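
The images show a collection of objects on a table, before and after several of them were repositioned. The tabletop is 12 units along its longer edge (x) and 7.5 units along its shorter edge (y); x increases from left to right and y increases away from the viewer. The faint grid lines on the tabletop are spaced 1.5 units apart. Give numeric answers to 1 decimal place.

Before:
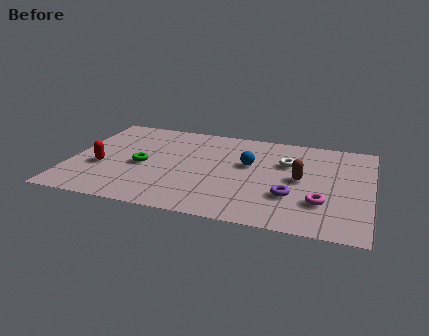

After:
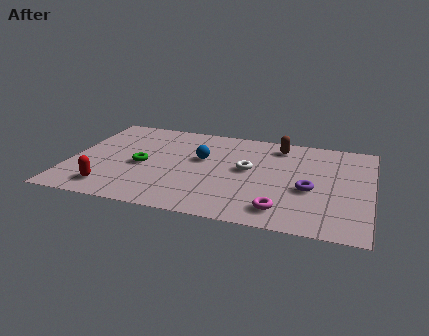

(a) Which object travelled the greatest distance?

the brown capsule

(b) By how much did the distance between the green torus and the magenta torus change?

-1.2

Before: roughly 7.3 units apart; after: 6.1. That's 1.2 units closer together.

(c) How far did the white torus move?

1.7

The white torus moved from about (8.6, 5.0) to (7.1, 4.1), a distance of √(1.5² + 0.9²) ≈ 1.7.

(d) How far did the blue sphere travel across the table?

1.9

From (7.1, 4.5) to (5.2, 4.5), the blue sphere covered √(1.9² + 0.0²) ≈ 1.9 units.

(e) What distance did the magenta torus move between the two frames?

1.7

The magenta torus was near (10.1, 2.2) before and (8.6, 1.3) after, so it travelled √(1.5² + 0.9²) ≈ 1.7 units.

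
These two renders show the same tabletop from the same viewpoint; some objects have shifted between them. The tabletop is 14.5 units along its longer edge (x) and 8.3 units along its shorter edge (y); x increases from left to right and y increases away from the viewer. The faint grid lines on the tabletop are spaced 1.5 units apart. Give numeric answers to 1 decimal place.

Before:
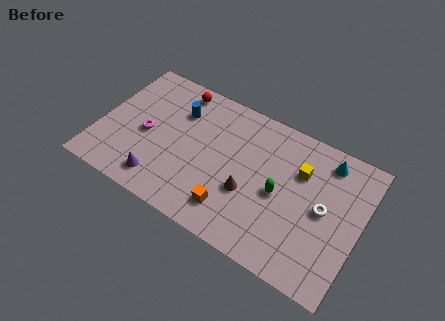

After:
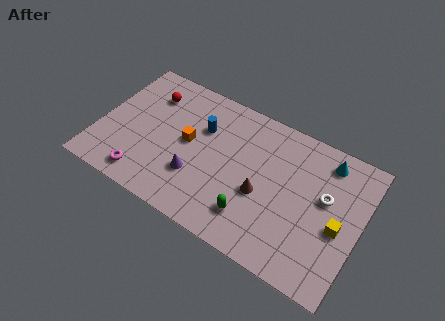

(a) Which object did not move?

the cyan cone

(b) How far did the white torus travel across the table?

0.7

The white torus moved from about (12.5, 4.2) to (12.5, 4.9), a distance of √(0.0² + 0.7²) ≈ 0.7.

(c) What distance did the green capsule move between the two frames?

2.3

From (10.1, 3.9) to (8.9, 1.9), the green capsule covered √(1.2² + 2.0²) ≈ 2.3 units.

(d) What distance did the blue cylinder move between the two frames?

1.5

The blue cylinder was near (4.1, 6.0) before and (5.5, 5.6) after, so it travelled √(1.4² + 0.4²) ≈ 1.5 units.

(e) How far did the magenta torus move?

2.6

The magenta torus moved from about (2.6, 3.8) to (2.9, 1.2), a distance of √(0.3² + 2.6²) ≈ 2.6.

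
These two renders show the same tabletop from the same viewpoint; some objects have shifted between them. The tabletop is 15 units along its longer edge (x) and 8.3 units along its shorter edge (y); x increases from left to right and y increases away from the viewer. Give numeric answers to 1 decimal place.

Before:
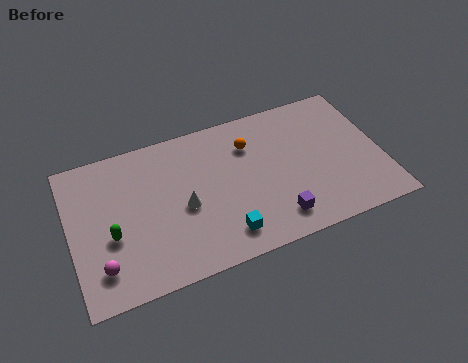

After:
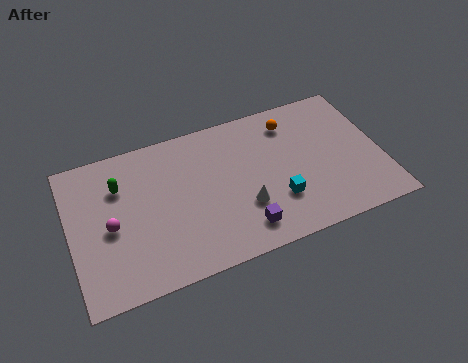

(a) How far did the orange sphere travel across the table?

2.2

The orange sphere moved from about (8.8, 6.1) to (10.9, 6.7), a distance of √(2.1² + 0.6²) ≈ 2.2.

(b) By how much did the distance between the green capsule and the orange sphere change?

+1.0

The distance was about 7.4 in the first image and 8.4 in the second, so they moved 1.0 units further apart.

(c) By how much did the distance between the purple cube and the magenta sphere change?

-1.8

Before: roughly 8.3 units apart; after: 6.5. That's 1.8 units closer together.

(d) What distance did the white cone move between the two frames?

3.0

The white cone moved from about (5.4, 3.7) to (8.2, 2.7), a distance of √(2.8² + 1.0²) ≈ 3.0.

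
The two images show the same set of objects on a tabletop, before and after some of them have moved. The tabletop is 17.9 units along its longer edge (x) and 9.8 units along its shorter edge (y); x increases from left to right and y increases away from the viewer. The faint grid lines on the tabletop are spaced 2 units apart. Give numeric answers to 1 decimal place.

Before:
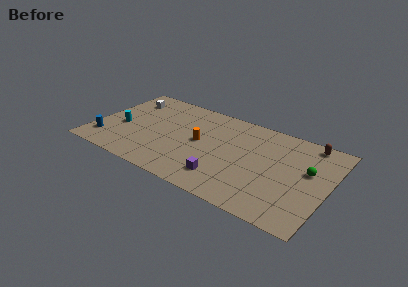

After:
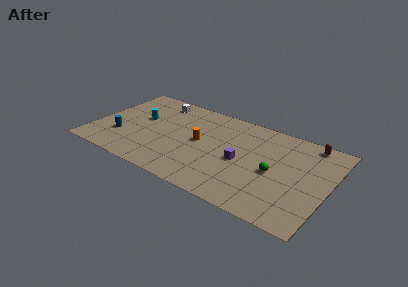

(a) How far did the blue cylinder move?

1.4

From (1.1, 2.1) to (2.2, 3.0), the blue cylinder covered √(1.1² + 0.9²) ≈ 1.4 units.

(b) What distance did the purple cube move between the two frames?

2.6

The purple cube was near (10.4, 2.1) before and (11.4, 4.5) after, so it travelled √(1.0² + 2.4²) ≈ 2.6 units.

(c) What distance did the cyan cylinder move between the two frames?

2.1

The cyan cylinder moved from about (2.0, 4.1) to (3.3, 5.7), a distance of √(1.3² + 1.6²) ≈ 2.1.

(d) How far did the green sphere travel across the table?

2.7

The green sphere moved from about (16.3, 5.8) to (13.9, 4.5), a distance of √(2.4² + 1.3²) ≈ 2.7.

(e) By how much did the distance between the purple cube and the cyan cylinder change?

-0.4

The distance was about 8.6 in the first image and 8.2 in the second, so they moved 0.4 units closer together.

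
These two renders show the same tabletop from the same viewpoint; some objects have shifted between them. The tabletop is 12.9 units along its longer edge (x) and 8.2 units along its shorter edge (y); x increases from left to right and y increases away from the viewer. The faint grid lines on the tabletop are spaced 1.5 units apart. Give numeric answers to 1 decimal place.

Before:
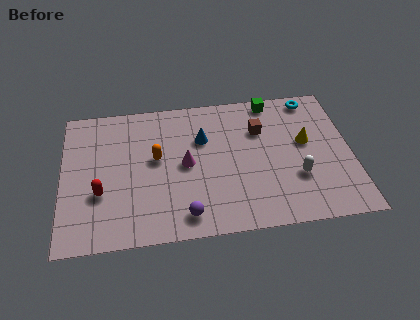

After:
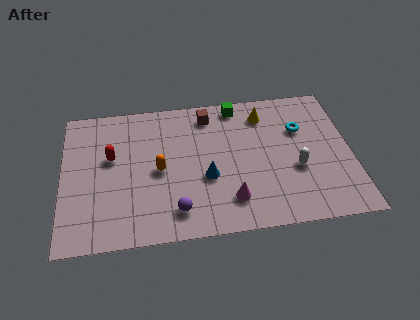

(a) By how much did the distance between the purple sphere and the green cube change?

-0.9

Before: roughly 7.4 units apart; after: 6.5. That's 0.9 units closer together.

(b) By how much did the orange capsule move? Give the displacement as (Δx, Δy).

(0.1, -0.7)

The orange capsule started near (4.2, 4.6) and ended near (4.3, 3.9).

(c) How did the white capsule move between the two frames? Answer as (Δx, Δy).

(0.0, 0.5)

The white capsule started near (10.4, 2.7) and ended near (10.4, 3.2).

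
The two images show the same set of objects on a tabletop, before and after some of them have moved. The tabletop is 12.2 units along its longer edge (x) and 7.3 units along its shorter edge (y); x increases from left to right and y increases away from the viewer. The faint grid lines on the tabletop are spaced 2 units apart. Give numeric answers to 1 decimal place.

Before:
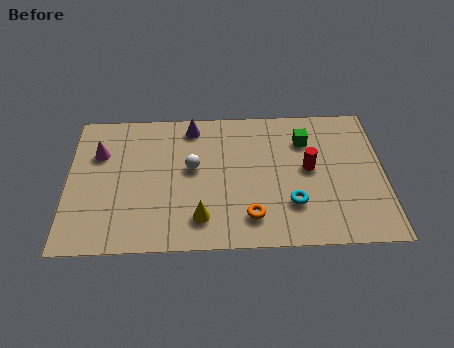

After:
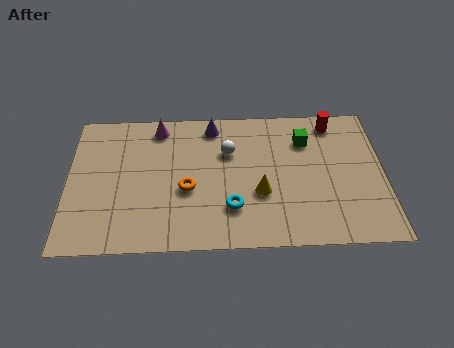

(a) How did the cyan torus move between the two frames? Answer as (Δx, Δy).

(-2.3, -0.1)

From the two frames, the cyan torus sits at roughly (8.6, 2.1) before and (6.3, 2.0) after.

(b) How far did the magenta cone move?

2.6

From (1.2, 5.0) to (3.5, 6.3), the magenta cone covered √(2.3² + 1.3²) ≈ 2.6 units.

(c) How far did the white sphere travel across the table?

1.6

The white sphere was near (4.8, 4.1) before and (6.2, 4.9) after, so it travelled √(1.4² + 0.8²) ≈ 1.6 units.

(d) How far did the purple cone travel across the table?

0.8

The purple cone moved from about (4.8, 6.3) to (5.6, 6.3), a distance of √(0.8² + 0.0²) ≈ 0.8.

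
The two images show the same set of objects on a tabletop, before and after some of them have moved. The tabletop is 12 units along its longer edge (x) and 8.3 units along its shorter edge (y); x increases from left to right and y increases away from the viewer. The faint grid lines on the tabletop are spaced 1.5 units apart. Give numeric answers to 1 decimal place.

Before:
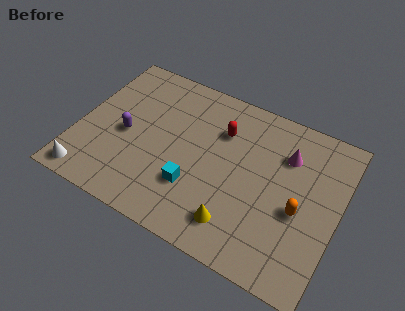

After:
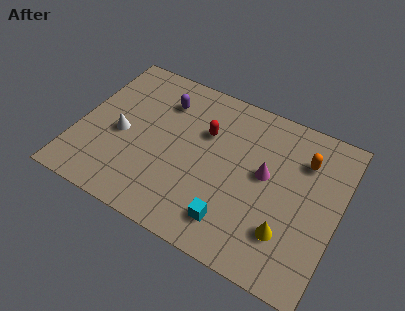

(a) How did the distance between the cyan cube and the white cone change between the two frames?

+0.9

The distance was about 5.0 in the first image and 5.9 in the second, so they moved 0.9 units further apart.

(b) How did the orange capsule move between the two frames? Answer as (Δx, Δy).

(-0.1, 2.6)

The orange capsule was at about (10.3, 3.5) and moved to about (10.2, 6.1).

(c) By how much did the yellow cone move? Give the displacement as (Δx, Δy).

(2.2, 0.6)

The yellow cone was at about (7.7, 1.6) and moved to about (9.9, 2.2).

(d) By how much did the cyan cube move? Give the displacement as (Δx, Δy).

(1.9, -0.9)

From the two frames, the cyan cube sits at roughly (5.6, 2.5) before and (7.5, 1.6) after.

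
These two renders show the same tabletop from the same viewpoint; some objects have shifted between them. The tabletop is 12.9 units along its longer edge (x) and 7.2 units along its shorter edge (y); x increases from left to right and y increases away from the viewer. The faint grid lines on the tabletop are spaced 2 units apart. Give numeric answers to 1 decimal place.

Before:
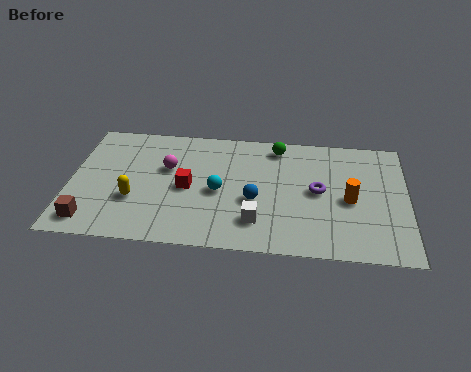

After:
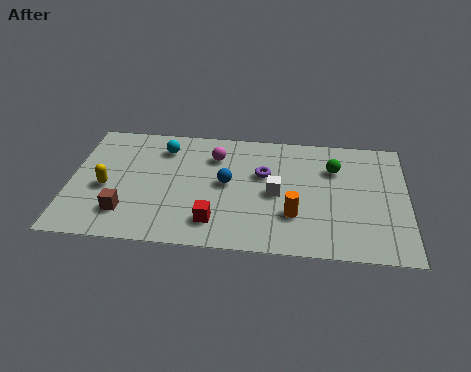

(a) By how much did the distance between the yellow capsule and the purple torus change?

-0.9

The distance was about 7.1 in the first image and 6.2 in the second, so they moved 0.9 units closer together.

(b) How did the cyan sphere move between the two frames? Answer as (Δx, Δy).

(-2.2, 2.4)

The cyan sphere started near (5.7, 3.3) and ended near (3.5, 5.7).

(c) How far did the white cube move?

1.8

The white cube moved from about (7.2, 1.7) to (7.9, 3.4), a distance of √(0.7² + 1.7²) ≈ 1.8.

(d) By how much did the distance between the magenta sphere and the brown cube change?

+0.6

Before: roughly 4.4 units apart; after: 5.0. That's 0.6 units further apart.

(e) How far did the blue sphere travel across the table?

1.4

The blue sphere was near (7.1, 2.9) before and (6.0, 3.8) after, so it travelled √(1.1² + 0.9²) ≈ 1.4 units.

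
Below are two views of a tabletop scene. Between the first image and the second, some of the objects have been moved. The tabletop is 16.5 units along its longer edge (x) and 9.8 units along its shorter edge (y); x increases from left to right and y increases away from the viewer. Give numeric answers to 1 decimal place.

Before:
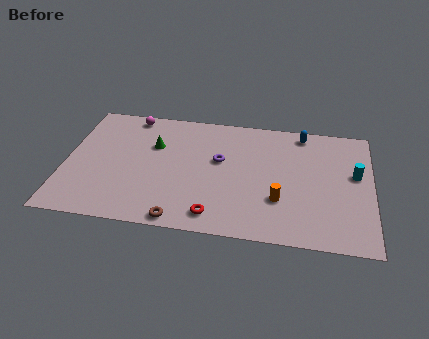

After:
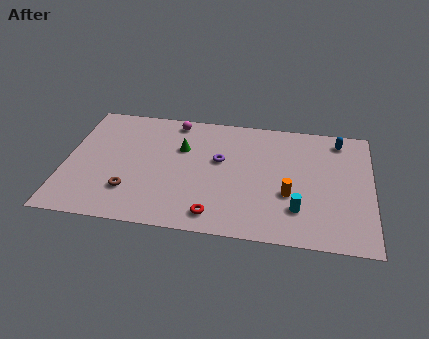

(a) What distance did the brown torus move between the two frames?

3.3

The brown torus moved from about (6.4, 0.8) to (3.6, 2.6), a distance of √(2.8² + 1.8²) ≈ 3.3.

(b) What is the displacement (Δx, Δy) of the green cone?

(1.5, 0.0)

The green cone started near (4.7, 6.5) and ended near (6.2, 6.5).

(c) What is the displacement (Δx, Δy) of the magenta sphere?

(2.4, -0.1)

From the two frames, the magenta sphere sits at roughly (3.3, 8.8) before and (5.7, 8.7) after.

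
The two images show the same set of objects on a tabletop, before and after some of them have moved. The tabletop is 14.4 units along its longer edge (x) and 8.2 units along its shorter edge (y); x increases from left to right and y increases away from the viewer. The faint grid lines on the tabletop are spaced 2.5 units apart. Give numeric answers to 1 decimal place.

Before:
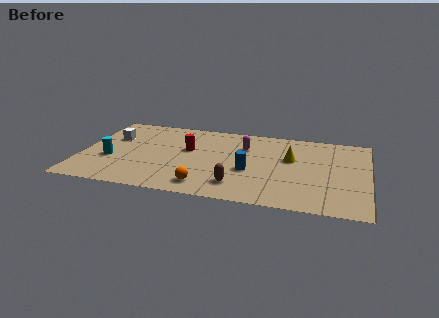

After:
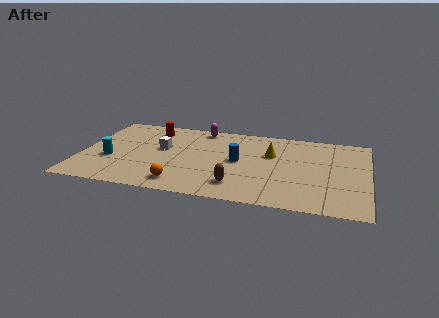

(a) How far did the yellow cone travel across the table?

1.0

The yellow cone was near (10.5, 5.0) before and (9.5, 5.3) after, so it travelled √(1.0² + 0.3²) ≈ 1.0 units.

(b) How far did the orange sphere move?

1.2

From (6.4, 1.3) to (5.2, 1.3), the orange sphere covered √(1.2² + 0.0²) ≈ 1.2 units.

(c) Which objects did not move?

the brown capsule and the cyan cylinder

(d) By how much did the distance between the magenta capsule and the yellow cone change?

+1.7

The distance was about 2.5 in the first image and 4.2 in the second, so they moved 1.7 units further apart.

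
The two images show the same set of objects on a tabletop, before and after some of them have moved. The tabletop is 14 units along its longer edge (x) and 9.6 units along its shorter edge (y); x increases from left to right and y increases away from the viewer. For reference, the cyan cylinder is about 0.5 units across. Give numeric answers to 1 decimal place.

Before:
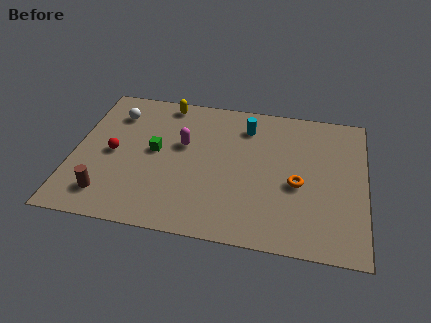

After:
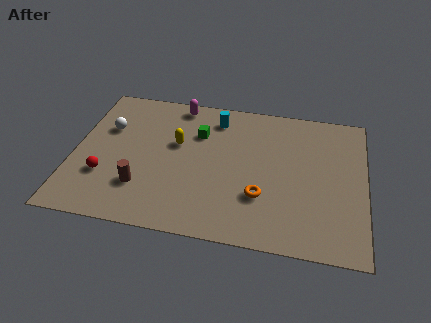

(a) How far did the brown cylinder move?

1.8

The brown cylinder was near (1.8, 1.8) before and (3.4, 2.6) after, so it travelled √(1.6² + 0.8²) ≈ 1.8 units.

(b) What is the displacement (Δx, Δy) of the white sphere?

(-0.3, -1.1)

From the two frames, the white sphere sits at roughly (1.8, 7.4) before and (1.5, 6.3) after.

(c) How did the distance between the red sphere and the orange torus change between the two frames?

-1.4

The distance was about 8.9 in the first image and 7.5 in the second, so they moved 1.4 units closer together.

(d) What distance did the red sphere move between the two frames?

1.6

The red sphere was near (1.9, 4.6) before and (1.6, 3.0) after, so it travelled √(0.3² + 1.6²) ≈ 1.6 units.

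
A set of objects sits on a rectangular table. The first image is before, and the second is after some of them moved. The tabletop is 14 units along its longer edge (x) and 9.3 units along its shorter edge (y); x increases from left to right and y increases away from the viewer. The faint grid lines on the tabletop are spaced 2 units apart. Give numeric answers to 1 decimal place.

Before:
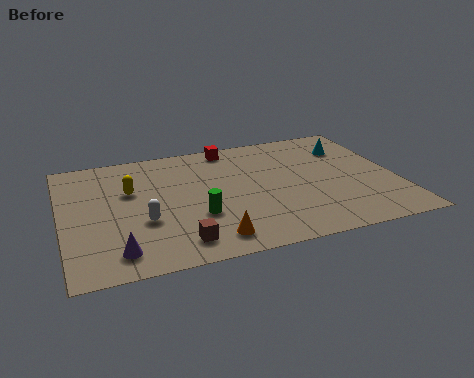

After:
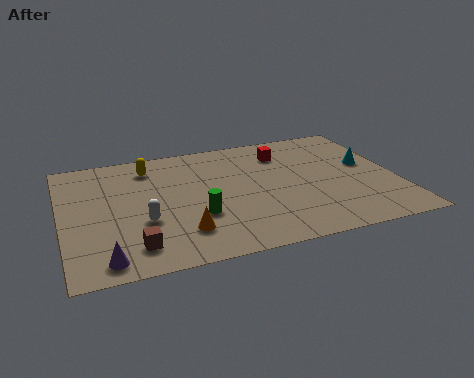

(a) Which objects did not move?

the green cylinder and the white capsule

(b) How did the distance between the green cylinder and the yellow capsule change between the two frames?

+1.0

Before: roughly 3.7 units apart; after: 4.7. That's 1.0 units further apart.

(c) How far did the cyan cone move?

1.7

The cyan cone moved from about (12.3, 6.9) to (12.9, 5.3), a distance of √(0.6² + 1.6²) ≈ 1.7.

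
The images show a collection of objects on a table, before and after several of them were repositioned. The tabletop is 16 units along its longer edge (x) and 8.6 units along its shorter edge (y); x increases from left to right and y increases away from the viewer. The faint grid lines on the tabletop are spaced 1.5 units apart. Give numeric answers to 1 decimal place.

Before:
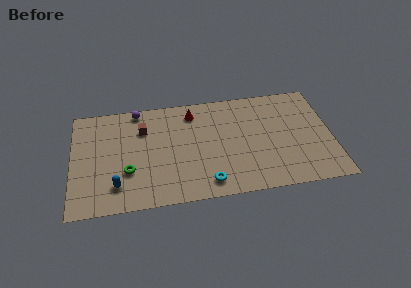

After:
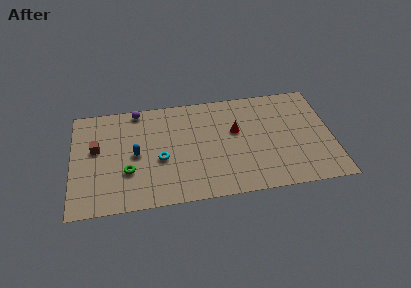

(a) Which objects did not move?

the purple sphere and the green torus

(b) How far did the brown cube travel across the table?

3.1

From (4.4, 6.2) to (1.5, 5.0), the brown cube covered √(2.9² + 1.2²) ≈ 3.1 units.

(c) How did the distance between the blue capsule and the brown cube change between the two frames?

-2.1

They were about 4.6 units apart before and 2.5 after — 2.1 units closer together.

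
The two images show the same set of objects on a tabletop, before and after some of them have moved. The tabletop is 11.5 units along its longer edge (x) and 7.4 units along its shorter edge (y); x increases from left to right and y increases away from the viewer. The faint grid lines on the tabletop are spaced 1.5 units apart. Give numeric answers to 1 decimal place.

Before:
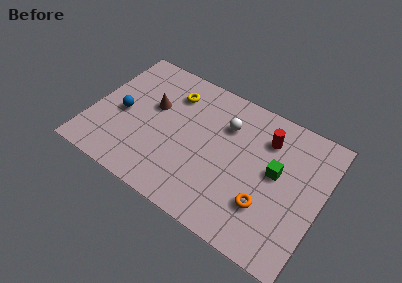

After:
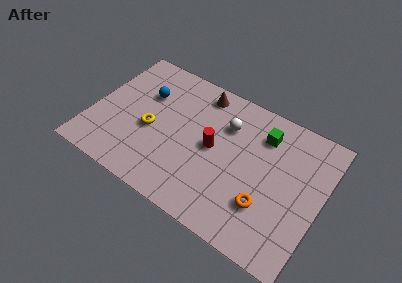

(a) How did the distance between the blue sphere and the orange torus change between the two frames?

-0.4

Before: roughly 7.6 units apart; after: 7.2. That's 0.4 units closer together.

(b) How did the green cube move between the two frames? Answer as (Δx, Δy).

(-0.9, 1.6)

The green cube was at about (9.2, 4.1) and moved to about (8.3, 5.7).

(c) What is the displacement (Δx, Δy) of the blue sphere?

(0.9, 1.6)

From the two frames, the blue sphere sits at roughly (1.5, 3.4) before and (2.4, 5.0) after.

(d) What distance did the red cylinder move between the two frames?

3.0

The red cylinder moved from about (8.5, 5.6) to (6.1, 3.8), a distance of √(2.4² + 1.8²) ≈ 3.0.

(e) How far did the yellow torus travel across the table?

2.6

The yellow torus was near (3.7, 5.7) before and (3.0, 3.2) after, so it travelled √(0.7² + 2.5²) ≈ 2.6 units.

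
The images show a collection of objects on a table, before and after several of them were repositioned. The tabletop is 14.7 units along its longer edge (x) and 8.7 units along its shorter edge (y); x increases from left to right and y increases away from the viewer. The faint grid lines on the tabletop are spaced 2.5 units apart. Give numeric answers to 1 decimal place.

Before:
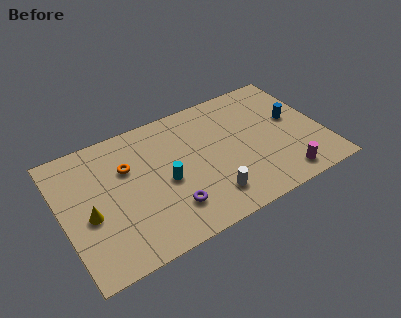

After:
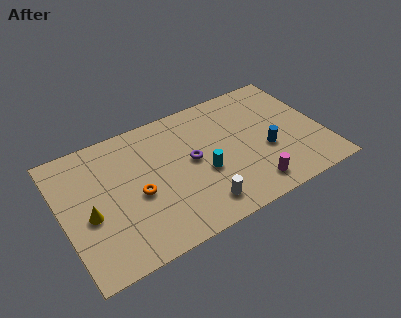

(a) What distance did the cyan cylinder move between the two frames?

2.1

The cyan cylinder was near (5.7, 3.9) before and (7.8, 3.5) after, so it travelled √(2.1² + 0.4²) ≈ 2.1 units.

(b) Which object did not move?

the yellow cone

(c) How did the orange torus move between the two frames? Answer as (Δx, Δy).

(0.3, -2.0)

From the two frames, the orange torus sits at roughly (3.8, 5.8) before and (4.1, 3.8) after.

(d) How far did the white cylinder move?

0.7

The white cylinder moved from about (7.9, 1.8) to (7.3, 1.5), a distance of √(0.6² + 0.3²) ≈ 0.7.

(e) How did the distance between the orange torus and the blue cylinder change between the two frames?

-2.1

The distance was about 9.4 in the first image and 7.3 in the second, so they moved 2.1 units closer together.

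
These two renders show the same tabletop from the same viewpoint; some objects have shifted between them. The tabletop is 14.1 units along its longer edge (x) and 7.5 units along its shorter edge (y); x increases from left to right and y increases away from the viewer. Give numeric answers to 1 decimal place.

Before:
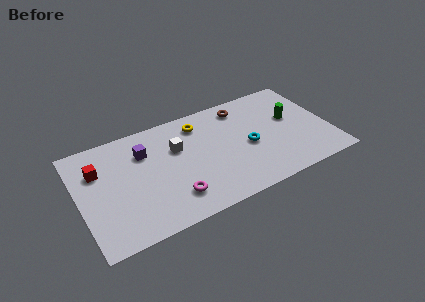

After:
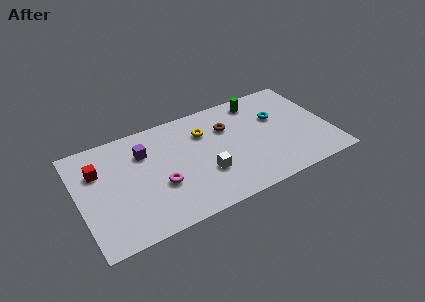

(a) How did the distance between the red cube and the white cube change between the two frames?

+1.9

Before: roughly 4.4 units apart; after: 6.3. That's 1.9 units further apart.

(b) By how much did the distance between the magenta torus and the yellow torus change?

-1.0

Before: roughly 4.8 units apart; after: 3.8. That's 1.0 units closer together.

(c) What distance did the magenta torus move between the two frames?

1.3

The magenta torus was near (5.0, 1.7) before and (4.4, 2.8) after, so it travelled √(0.6² + 1.1²) ≈ 1.3 units.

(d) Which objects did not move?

the red cube and the purple cube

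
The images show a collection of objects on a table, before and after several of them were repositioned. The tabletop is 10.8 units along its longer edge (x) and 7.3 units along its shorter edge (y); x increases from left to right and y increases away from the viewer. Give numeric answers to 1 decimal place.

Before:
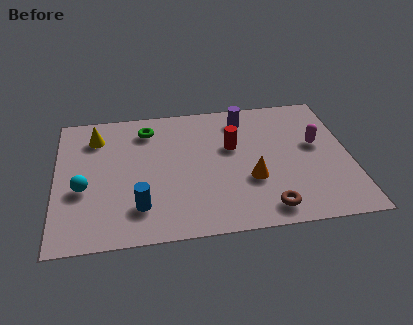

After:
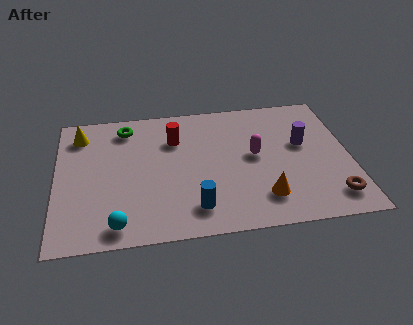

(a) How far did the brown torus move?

2.4

The brown torus moved from about (7.6, 1.0) to (10.0, 1.3), a distance of √(2.4² + 0.3²) ≈ 2.4.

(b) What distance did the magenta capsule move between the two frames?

2.3

The magenta capsule was near (9.6, 4.2) before and (7.3, 3.9) after, so it travelled √(2.3² + 0.3²) ≈ 2.3 units.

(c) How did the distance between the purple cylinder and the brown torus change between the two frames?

-1.9

The distance was about 5.0 in the first image and 3.1 in the second, so they moved 1.9 units closer together.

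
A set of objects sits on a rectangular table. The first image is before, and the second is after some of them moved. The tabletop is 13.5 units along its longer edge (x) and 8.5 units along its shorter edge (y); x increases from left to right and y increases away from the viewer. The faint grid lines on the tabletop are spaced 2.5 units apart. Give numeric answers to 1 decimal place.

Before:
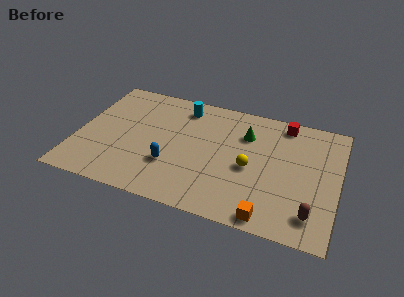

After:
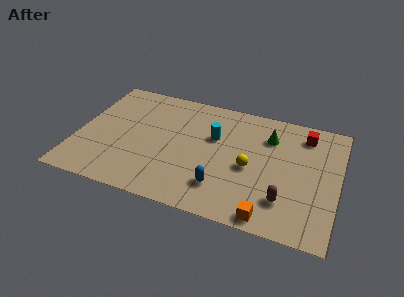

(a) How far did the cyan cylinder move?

2.5

The cyan cylinder moved from about (5.2, 7.1) to (7.0, 5.4), a distance of √(1.8² + 1.7²) ≈ 2.5.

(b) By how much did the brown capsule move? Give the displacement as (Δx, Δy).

(-1.4, 0.5)

The brown capsule started near (12.3, 1.6) and ended near (10.9, 2.1).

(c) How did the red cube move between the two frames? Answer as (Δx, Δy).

(1.1, -0.5)

From the two frames, the red cube sits at roughly (10.5, 7.5) before and (11.6, 7.0) after.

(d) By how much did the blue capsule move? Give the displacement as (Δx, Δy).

(2.7, -0.7)

From the two frames, the blue capsule sits at roughly (5.0, 2.7) before and (7.7, 2.0) after.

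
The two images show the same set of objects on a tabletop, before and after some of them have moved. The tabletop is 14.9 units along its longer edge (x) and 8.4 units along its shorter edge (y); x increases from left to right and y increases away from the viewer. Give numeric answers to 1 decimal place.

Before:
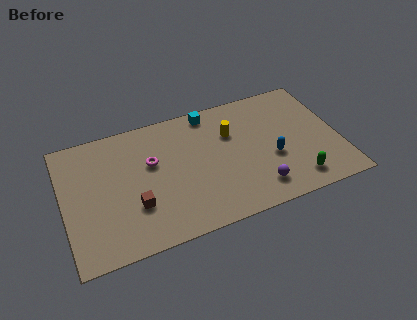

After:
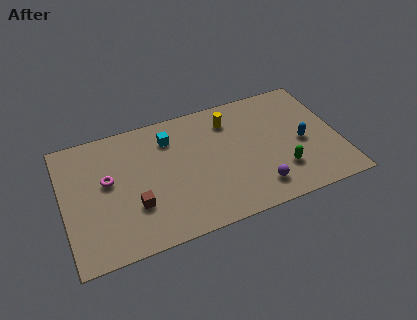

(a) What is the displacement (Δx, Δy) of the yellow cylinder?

(0.0, 0.9)

The yellow cylinder was at about (9.2, 5.7) and moved to about (9.2, 6.6).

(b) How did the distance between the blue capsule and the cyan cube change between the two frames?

+2.3

The distance was about 5.2 in the first image and 7.5 in the second, so they moved 2.3 units further apart.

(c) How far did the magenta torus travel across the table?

2.4

From (4.8, 5.2) to (2.4, 4.8), the magenta torus covered √(2.4² + 0.4²) ≈ 2.4 units.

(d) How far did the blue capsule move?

1.8

The blue capsule was near (11.2, 3.3) before and (12.9, 3.8) after, so it travelled √(1.7² + 0.5²) ≈ 1.8 units.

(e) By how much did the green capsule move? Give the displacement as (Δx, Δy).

(-0.7, 0.9)

The green capsule was at about (12.3, 1.4) and moved to about (11.6, 2.3).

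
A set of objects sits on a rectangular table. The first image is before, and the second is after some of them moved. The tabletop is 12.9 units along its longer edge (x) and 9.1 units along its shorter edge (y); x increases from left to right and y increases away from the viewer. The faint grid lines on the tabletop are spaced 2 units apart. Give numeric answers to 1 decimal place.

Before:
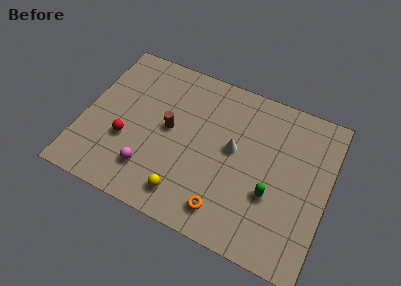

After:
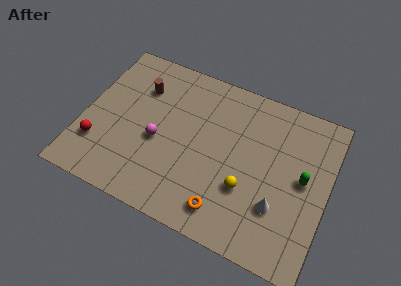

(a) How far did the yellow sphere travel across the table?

3.4

The yellow sphere was near (5.8, 1.5) before and (8.8, 3.1) after, so it travelled √(3.0² + 1.6²) ≈ 3.4 units.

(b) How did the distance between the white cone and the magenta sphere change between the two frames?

+1.6

The distance was about 5.0 in the first image and 6.6 in the second, so they moved 1.6 units further apart.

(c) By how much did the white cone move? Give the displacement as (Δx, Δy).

(2.6, -2.2)

From the two frames, the white cone sits at roughly (7.9, 5.0) before and (10.5, 2.8) after.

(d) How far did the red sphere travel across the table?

1.6

From (2.4, 3.3) to (1.0, 2.5), the red sphere covered √(1.4² + 0.8²) ≈ 1.6 units.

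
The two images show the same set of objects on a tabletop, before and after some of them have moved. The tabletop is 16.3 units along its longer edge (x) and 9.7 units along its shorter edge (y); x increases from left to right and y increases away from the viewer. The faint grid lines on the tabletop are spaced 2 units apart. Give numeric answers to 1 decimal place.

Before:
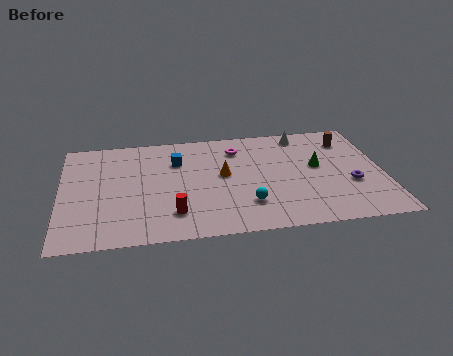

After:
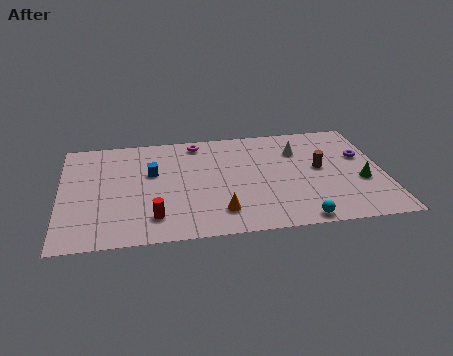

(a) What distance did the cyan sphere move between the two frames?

3.0

From (9.3, 2.5) to (11.8, 0.8), the cyan sphere covered √(2.5² + 1.7²) ≈ 3.0 units.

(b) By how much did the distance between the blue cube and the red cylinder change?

-0.7

They were about 4.7 units apart before and 4.0 after — 0.7 units closer together.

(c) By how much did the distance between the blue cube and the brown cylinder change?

-0.3

The distance was about 8.8 in the first image and 8.5 in the second, so they moved 0.3 units closer together.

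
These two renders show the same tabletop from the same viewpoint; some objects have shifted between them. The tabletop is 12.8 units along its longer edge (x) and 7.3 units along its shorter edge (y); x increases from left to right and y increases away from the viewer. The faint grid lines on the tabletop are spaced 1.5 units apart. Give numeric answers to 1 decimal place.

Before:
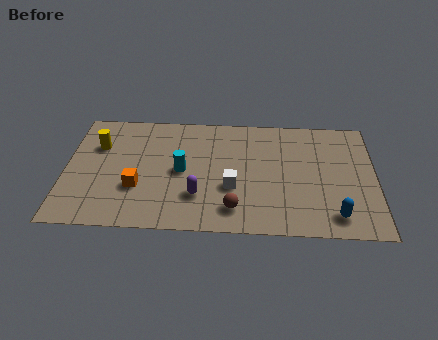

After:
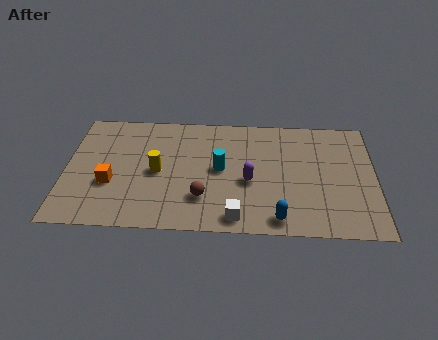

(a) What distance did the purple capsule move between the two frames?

2.3

The purple capsule moved from about (5.5, 2.1) to (7.6, 3.1), a distance of √(2.1² + 1.0²) ≈ 2.3.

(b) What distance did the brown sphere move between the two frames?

1.4

The brown sphere moved from about (7.0, 1.4) to (5.7, 2.0), a distance of √(1.3² + 0.6²) ≈ 1.4.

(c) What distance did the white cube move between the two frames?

1.8

The white cube moved from about (6.9, 2.7) to (7.1, 0.9), a distance of √(0.2² + 1.8²) ≈ 1.8.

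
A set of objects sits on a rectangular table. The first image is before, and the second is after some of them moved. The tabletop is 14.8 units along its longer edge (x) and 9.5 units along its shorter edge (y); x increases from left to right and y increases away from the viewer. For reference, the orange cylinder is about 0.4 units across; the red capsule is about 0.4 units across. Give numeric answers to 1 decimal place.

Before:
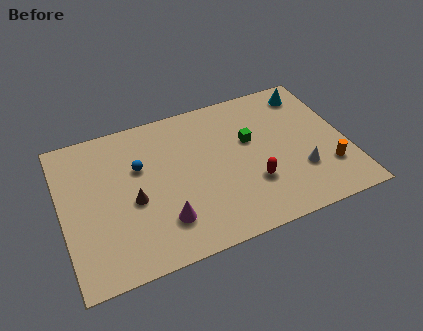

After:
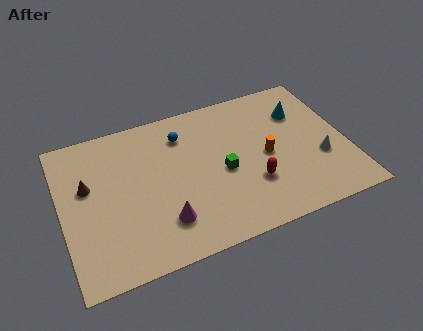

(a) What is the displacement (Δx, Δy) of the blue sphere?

(2.4, 1.3)

From the two frames, the blue sphere sits at roughly (4.1, 6.1) before and (6.5, 7.4) after.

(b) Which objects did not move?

the red capsule and the magenta cone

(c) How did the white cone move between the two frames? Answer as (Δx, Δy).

(1.1, 0.5)

The white cone started near (12.2, 2.9) and ended near (13.3, 3.4).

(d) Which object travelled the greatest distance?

the orange cylinder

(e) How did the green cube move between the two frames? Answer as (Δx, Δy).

(-1.6, -1.5)

The green cube was at about (9.9, 5.8) and moved to about (8.3, 4.3).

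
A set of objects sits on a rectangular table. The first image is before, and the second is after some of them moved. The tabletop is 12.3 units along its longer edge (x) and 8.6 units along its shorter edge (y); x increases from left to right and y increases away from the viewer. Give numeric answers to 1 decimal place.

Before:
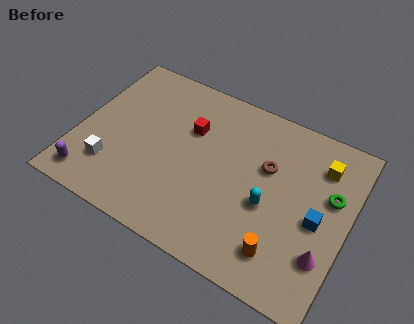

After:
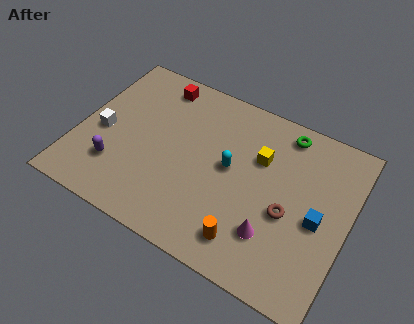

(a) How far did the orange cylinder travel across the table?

1.5

From (9.7, 1.7) to (8.2, 1.5), the orange cylinder covered √(1.5² + 0.2²) ≈ 1.5 units.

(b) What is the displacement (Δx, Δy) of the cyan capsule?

(-1.9, 1.0)

The cyan capsule started near (8.8, 3.6) and ended near (6.9, 4.6).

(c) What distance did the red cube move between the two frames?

2.5

The red cube moved from about (4.9, 5.7) to (3.1, 7.4), a distance of √(1.8² + 1.7²) ≈ 2.5.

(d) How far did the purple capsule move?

1.5

The purple capsule was near (1.0, 1.2) before and (2.0, 2.3) after, so it travelled √(1.0² + 1.1²) ≈ 1.5 units.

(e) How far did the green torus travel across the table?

3.3

From (11.4, 5.3) to (9.0, 7.5), the green torus covered √(2.4² + 2.2²) ≈ 3.3 units.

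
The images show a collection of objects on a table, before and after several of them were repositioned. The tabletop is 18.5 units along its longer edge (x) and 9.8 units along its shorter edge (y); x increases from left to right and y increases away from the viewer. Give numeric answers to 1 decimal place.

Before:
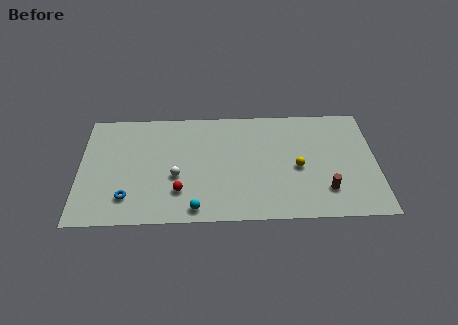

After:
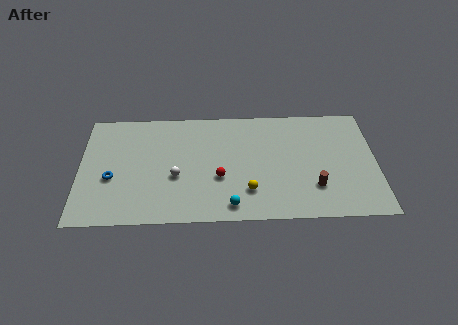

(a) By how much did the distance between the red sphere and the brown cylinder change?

-3.1

Before: roughly 9.1 units apart; after: 6.0. That's 3.1 units closer together.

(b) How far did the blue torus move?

2.0

The blue torus moved from about (3.0, 2.2) to (2.0, 3.9), a distance of √(1.0² + 1.7²) ≈ 2.0.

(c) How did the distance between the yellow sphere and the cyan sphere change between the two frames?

-5.6

The distance was about 7.2 in the first image and 1.6 in the second, so they moved 5.6 units closer together.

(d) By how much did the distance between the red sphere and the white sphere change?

+1.4

The distance was about 1.3 in the first image and 2.7 in the second, so they moved 1.4 units further apart.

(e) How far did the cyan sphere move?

2.2

The cyan sphere was near (7.2, 1.1) before and (9.4, 1.3) after, so it travelled √(2.2² + 0.2²) ≈ 2.2 units.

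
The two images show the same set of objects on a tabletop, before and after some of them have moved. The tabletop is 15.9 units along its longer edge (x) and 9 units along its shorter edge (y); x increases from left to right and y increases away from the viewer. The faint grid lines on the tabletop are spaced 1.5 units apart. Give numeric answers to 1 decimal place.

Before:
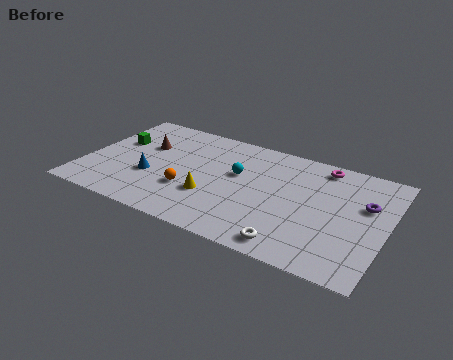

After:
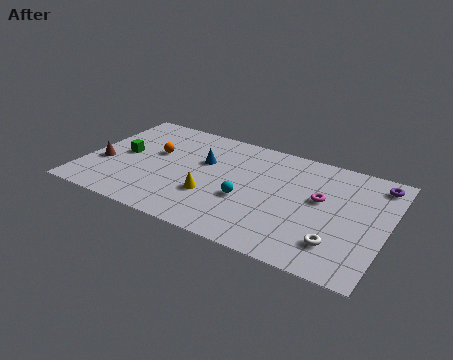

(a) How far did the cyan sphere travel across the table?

2.0

The cyan sphere was near (8.0, 5.4) before and (8.7, 3.5) after, so it travelled √(0.7² + 1.9²) ≈ 2.0 units.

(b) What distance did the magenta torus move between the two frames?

2.7

From (12.2, 7.9) to (12.4, 5.2), the magenta torus covered √(0.2² + 2.7²) ≈ 2.7 units.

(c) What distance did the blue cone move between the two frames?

3.5

The blue cone moved from about (3.6, 3.3) to (6.1, 5.7), a distance of √(2.5² + 2.4²) ≈ 3.5.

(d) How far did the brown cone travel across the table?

3.1

From (2.9, 5.8) to (1.0, 3.4), the brown cone covered √(1.9² + 2.4²) ≈ 3.1 units.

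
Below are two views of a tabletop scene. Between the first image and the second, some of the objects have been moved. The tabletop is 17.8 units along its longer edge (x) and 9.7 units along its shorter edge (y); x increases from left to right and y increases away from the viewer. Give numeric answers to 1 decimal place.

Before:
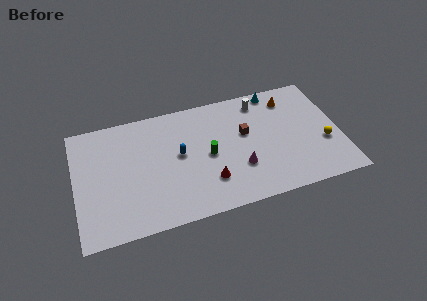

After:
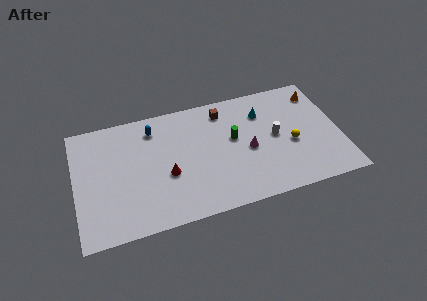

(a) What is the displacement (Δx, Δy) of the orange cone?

(2.0, 0.0)

The orange cone was at about (14.7, 7.9) and moved to about (16.7, 7.9).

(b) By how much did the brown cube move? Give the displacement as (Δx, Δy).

(-1.3, 2.3)

The brown cube started near (11.5, 5.8) and ended near (10.2, 8.1).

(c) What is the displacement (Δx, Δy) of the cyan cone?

(-1.0, -1.6)

From the two frames, the cyan cone sits at roughly (13.8, 8.8) before and (12.8, 7.2) after.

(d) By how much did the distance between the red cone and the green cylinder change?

+2.8

Before: roughly 2.1 units apart; after: 4.9. That's 2.8 units further apart.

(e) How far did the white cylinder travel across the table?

3.3

The white cylinder moved from about (12.7, 8.2) to (13.5, 5.0), a distance of √(0.8² + 3.2²) ≈ 3.3.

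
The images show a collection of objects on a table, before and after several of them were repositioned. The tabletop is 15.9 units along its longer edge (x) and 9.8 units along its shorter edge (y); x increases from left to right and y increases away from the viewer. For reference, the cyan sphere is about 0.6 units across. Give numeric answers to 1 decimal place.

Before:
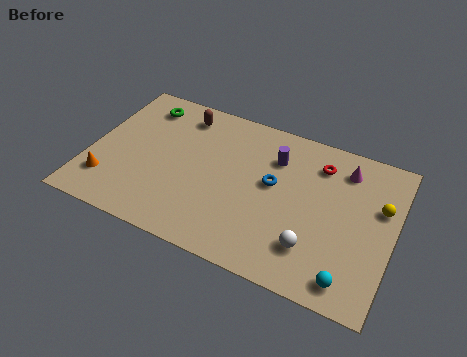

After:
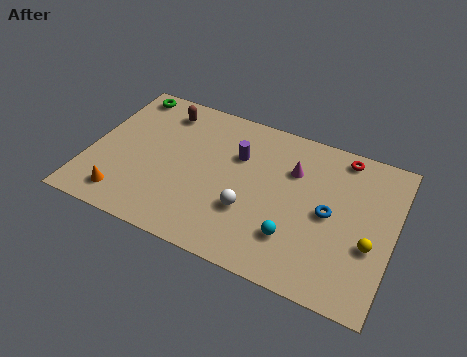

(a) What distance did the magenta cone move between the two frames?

2.8

The magenta cone moved from about (13.1, 7.9) to (10.5, 6.8), a distance of √(2.6² + 1.1²) ≈ 2.8.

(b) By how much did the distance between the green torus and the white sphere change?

-2.2

They were about 11.3 units apart before and 9.1 after — 2.2 units closer together.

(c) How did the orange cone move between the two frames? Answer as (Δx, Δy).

(1.0, -0.7)

The orange cone was at about (1.2, 2.3) and moved to about (2.2, 1.6).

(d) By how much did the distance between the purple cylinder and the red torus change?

+3.3

The distance was about 2.4 in the first image and 5.7 in the second, so they moved 3.3 units further apart.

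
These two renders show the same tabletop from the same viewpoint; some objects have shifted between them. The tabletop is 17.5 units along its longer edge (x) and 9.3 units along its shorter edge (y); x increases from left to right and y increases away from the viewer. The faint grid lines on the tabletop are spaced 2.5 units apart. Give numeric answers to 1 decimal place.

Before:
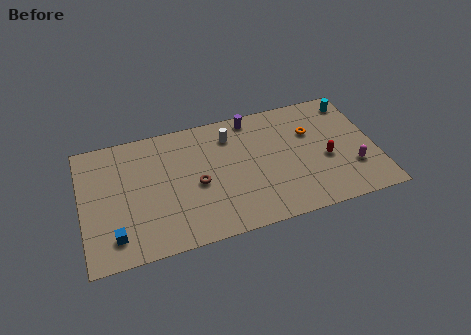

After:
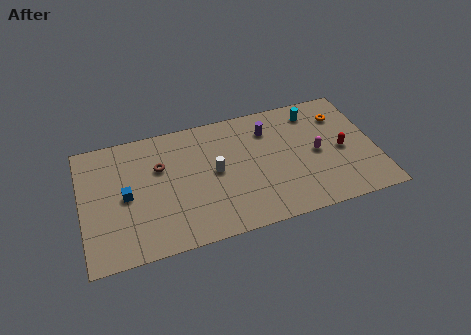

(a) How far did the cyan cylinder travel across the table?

2.4

The cyan cylinder was near (16.5, 7.9) before and (14.1, 7.7) after, so it travelled √(2.4² + 0.2²) ≈ 2.4 units.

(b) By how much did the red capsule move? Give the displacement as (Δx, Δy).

(1.0, 0.4)

From the two frames, the red capsule sits at roughly (14.5, 3.9) before and (15.5, 4.3) after.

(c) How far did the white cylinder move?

2.7

The white cylinder was near (9.0, 7.3) before and (7.9, 4.8) after, so it travelled √(1.1² + 2.5²) ≈ 2.7 units.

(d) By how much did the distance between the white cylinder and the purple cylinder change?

+2.4

The distance was about 1.7 in the first image and 4.1 in the second, so they moved 2.4 units further apart.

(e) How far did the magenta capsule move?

2.6

The magenta capsule was near (16.0, 2.8) before and (14.0, 4.5) after, so it travelled √(2.0² + 1.7²) ≈ 2.6 units.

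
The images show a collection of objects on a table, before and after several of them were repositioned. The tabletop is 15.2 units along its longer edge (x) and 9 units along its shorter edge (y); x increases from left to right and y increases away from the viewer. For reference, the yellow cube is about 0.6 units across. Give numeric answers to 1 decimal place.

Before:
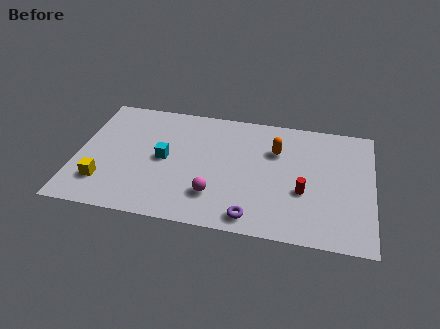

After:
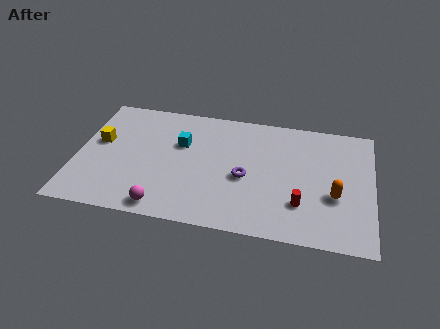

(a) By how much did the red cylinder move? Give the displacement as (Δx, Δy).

(-0.1, -0.9)

The red cylinder was at about (11.7, 3.4) and moved to about (11.6, 2.5).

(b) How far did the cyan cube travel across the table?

1.5

From (4.5, 4.5) to (5.3, 5.8), the cyan cube covered √(0.8² + 1.3²) ≈ 1.5 units.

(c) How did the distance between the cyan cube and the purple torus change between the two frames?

-1.9

The distance was about 5.8 in the first image and 3.9 in the second, so they moved 1.9 units closer together.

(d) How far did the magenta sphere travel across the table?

2.8

From (7.2, 2.3) to (4.7, 1.0), the magenta sphere covered √(2.5² + 1.3²) ≈ 2.8 units.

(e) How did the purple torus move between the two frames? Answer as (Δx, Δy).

(-0.5, 2.8)

From the two frames, the purple torus sits at roughly (9.2, 1.1) before and (8.7, 3.9) after.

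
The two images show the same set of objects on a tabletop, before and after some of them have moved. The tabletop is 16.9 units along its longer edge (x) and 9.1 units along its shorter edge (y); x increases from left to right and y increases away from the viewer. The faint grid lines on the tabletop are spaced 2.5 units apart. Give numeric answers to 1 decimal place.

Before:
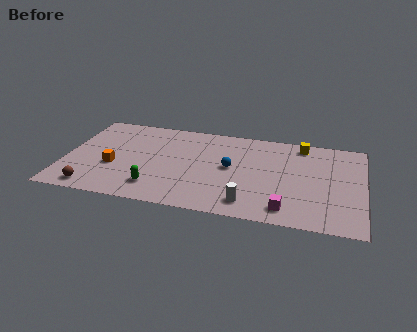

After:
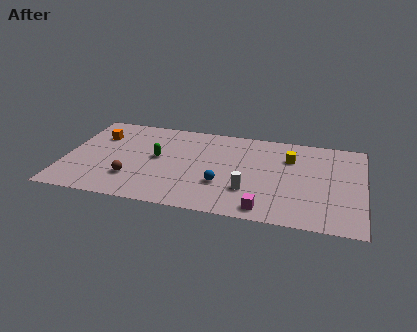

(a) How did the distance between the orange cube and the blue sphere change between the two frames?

+1.4

The distance was about 6.7 in the first image and 8.1 in the second, so they moved 1.4 units further apart.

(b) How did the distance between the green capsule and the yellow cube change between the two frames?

-2.4

Before: roughly 10.1 units apart; after: 7.7. That's 2.4 units closer together.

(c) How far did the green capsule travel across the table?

3.0

From (5.3, 1.9) to (5.2, 4.9), the green capsule covered √(0.1² + 3.0²) ≈ 3.0 units.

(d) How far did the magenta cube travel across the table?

1.2

The magenta cube was near (12.7, 1.4) before and (11.5, 1.1) after, so it travelled √(1.2² + 0.3²) ≈ 1.2 units.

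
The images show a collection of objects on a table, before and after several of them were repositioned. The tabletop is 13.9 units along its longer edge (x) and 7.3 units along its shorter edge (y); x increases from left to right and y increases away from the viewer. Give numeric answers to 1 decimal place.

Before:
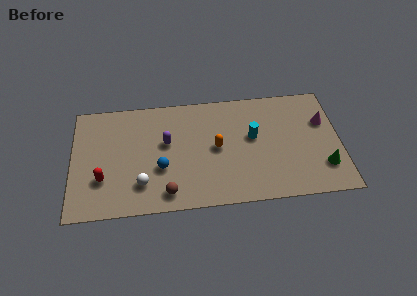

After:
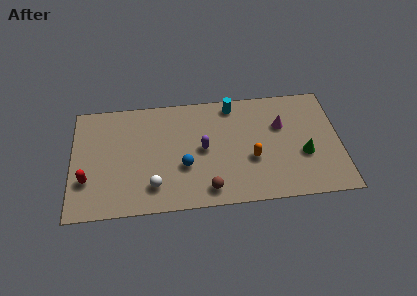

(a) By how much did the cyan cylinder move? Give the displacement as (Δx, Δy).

(-1.0, 2.2)

The cyan cylinder was at about (9.4, 4.2) and moved to about (8.4, 6.4).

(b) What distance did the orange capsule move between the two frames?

2.0

From (7.5, 3.7) to (9.3, 2.8), the orange capsule covered √(1.8² + 0.9²) ≈ 2.0 units.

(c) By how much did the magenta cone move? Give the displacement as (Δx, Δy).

(-2.2, 0.0)

The magenta cone started near (13.1, 4.8) and ended near (10.9, 4.8).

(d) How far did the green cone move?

1.3

The green cone moved from about (13.0, 1.9) to (12.0, 2.8), a distance of √(1.0² + 0.9²) ≈ 1.3.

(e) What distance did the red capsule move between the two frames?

0.8

The red capsule was near (1.6, 2.3) before and (0.8, 2.3) after, so it travelled √(0.8² + 0.0²) ≈ 0.8 units.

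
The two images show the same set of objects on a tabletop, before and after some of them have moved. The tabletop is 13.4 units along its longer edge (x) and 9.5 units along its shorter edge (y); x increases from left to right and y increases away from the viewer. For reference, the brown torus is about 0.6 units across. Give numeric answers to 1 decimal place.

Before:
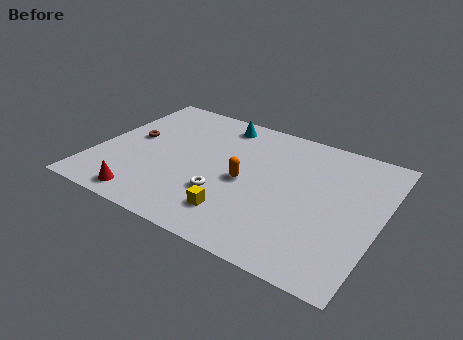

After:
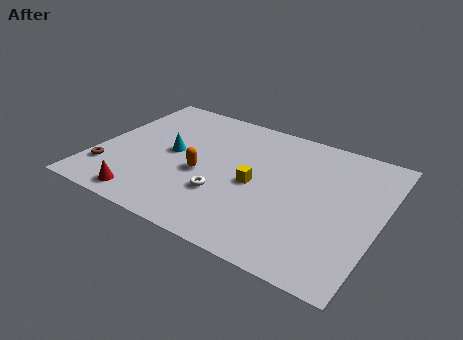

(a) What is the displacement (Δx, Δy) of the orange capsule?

(-2.0, -0.4)

The orange capsule started near (7.1, 4.4) and ended near (5.1, 4.0).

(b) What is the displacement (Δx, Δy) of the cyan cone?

(-1.8, -3.3)

The cyan cone was at about (5.3, 8.2) and moved to about (3.5, 4.9).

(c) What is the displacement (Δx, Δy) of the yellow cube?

(0.5, 2.4)

The yellow cube started near (7.1, 2.0) and ended near (7.6, 4.4).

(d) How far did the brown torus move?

3.0

The brown torus moved from about (1.5, 5.2) to (0.8, 2.3), a distance of √(0.7² + 2.9²) ≈ 3.0.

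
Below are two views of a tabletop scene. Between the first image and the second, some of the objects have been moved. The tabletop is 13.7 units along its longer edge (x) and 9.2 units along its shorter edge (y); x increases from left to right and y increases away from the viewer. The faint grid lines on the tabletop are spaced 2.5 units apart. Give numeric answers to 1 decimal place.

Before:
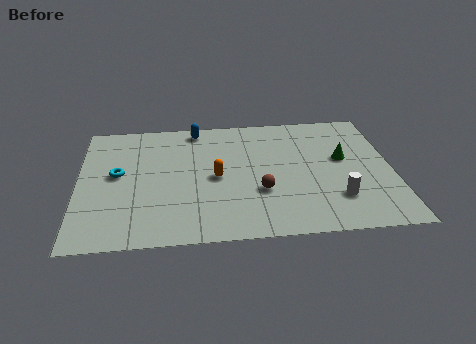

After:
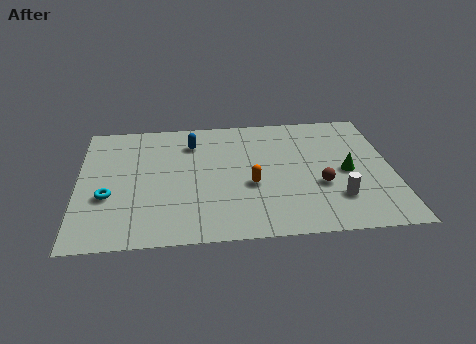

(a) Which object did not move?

the white cylinder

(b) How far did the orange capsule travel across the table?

1.7

From (6.0, 4.4) to (7.5, 3.7), the orange capsule covered √(1.5² + 0.7²) ≈ 1.7 units.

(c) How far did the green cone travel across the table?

1.0

From (11.6, 5.3) to (11.7, 4.3), the green cone covered √(0.1² + 1.0²) ≈ 1.0 units.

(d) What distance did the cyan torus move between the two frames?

1.6

The cyan torus moved from about (1.7, 5.0) to (1.3, 3.4), a distance of √(0.4² + 1.6²) ≈ 1.6.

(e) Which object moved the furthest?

the brown sphere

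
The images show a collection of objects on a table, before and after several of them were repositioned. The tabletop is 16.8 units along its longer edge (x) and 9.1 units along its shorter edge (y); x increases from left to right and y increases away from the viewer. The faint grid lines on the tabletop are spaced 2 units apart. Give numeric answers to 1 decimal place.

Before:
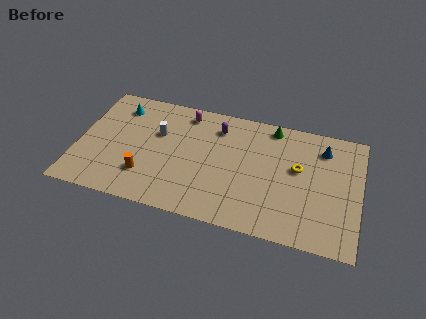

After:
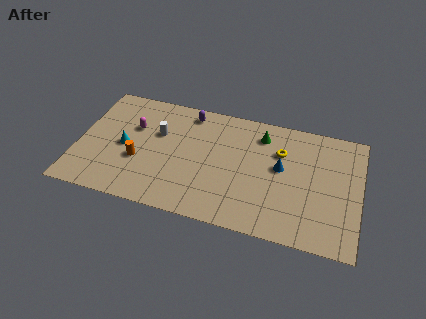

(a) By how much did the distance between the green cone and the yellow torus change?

-1.7

They were about 3.3 units apart before and 1.6 after — 1.7 units closer together.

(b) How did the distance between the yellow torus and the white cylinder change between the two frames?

-1.1

Before: roughly 8.4 units apart; after: 7.3. That's 1.1 units closer together.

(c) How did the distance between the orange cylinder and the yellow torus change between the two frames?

-0.6

They were about 9.4 units apart before and 8.8 after — 0.6 units closer together.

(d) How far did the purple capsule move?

1.9

From (8.2, 7.2) to (6.4, 7.9), the purple capsule covered √(1.8² + 0.7²) ≈ 1.9 units.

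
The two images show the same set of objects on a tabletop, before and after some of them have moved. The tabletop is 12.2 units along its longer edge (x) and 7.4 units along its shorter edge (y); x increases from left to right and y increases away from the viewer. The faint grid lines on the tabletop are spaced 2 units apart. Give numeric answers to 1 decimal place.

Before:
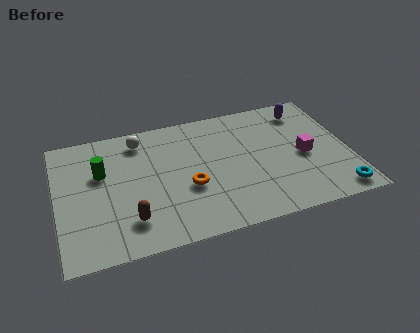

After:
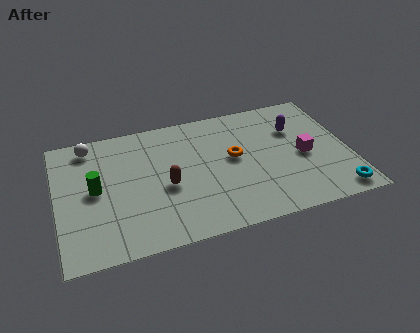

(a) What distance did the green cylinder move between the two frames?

0.9

The green cylinder moved from about (1.9, 4.7) to (1.6, 3.8), a distance of √(0.3² + 0.9²) ≈ 0.9.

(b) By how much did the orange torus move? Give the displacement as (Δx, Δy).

(2.0, 1.2)

The orange torus started near (5.4, 2.9) and ended near (7.4, 4.1).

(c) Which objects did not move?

the cyan torus and the magenta cube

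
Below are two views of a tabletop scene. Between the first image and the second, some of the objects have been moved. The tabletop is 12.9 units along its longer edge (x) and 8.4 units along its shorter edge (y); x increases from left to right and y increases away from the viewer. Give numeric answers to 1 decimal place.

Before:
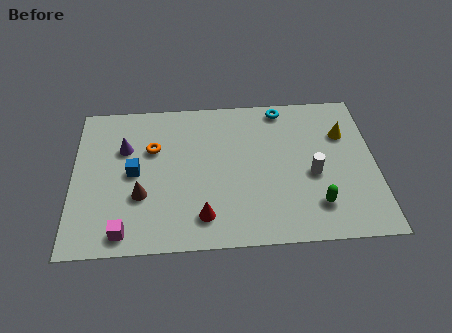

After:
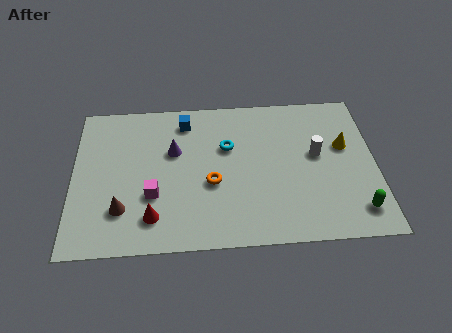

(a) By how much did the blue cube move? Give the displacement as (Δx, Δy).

(2.2, 2.8)

The blue cube was at about (2.6, 4.2) and moved to about (4.8, 7.0).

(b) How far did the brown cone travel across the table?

1.1

The brown cone was near (2.9, 2.9) before and (2.1, 2.2) after, so it travelled √(0.8² + 0.7²) ≈ 1.1 units.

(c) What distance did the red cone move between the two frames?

2.1

The red cone moved from about (5.5, 1.6) to (3.4, 1.7), a distance of √(2.1² + 0.1²) ≈ 2.1.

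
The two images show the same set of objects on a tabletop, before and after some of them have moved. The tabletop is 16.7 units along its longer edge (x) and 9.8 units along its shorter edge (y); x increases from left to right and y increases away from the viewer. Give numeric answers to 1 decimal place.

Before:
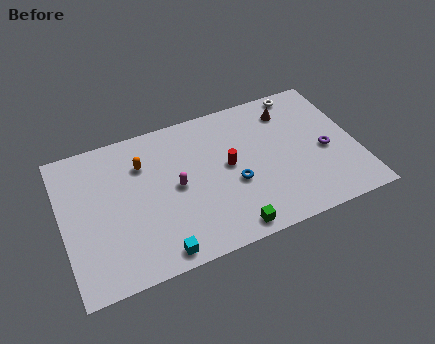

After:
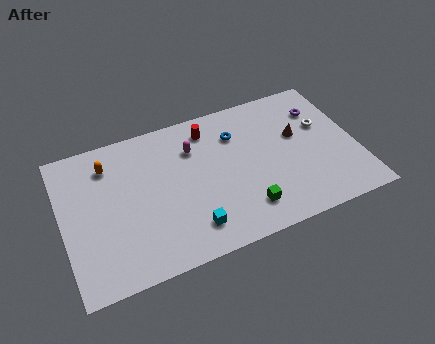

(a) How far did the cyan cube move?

2.1

From (5.0, 1.0) to (6.9, 1.9), the cyan cube covered √(1.9² + 0.9²) ≈ 2.1 units.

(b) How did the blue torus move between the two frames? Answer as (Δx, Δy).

(0.5, 3.3)

The blue torus was at about (9.6, 3.9) and moved to about (10.1, 7.2).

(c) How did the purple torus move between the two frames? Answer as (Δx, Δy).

(0.1, 3.0)

From the two frames, the purple torus sits at roughly (14.9, 4.3) before and (15.0, 7.3) after.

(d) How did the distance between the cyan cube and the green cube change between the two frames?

-0.9

The distance was about 4.0 in the first image and 3.1 in the second, so they moved 0.9 units closer together.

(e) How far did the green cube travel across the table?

1.4

From (9.0, 1.0) to (10.0, 2.0), the green cube covered √(1.0² + 1.0²) ≈ 1.4 units.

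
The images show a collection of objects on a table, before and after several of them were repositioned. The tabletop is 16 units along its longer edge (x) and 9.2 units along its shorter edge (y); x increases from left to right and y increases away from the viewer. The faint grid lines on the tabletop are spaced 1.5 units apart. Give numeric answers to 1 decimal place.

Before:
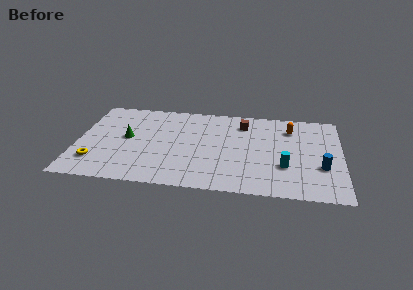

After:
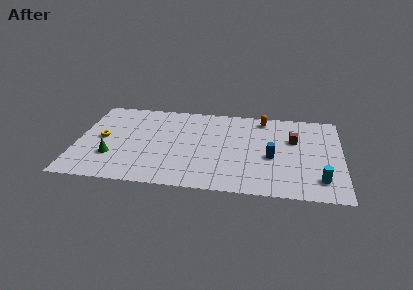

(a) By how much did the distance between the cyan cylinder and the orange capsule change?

+2.9

The distance was about 4.1 in the first image and 7.0 in the second, so they moved 2.9 units further apart.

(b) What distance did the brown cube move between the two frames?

3.4

From (10.0, 7.3) to (13.1, 5.9), the brown cube covered √(3.1² + 1.4²) ≈ 3.4 units.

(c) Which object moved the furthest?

the brown cube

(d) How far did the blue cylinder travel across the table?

3.1

From (14.8, 3.2) to (11.8, 3.9), the blue cylinder covered √(3.0² + 0.7²) ≈ 3.1 units.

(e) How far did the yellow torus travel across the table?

2.5

The yellow torus was near (1.2, 2.2) before and (1.5, 4.7) after, so it travelled √(0.3² + 2.5²) ≈ 2.5 units.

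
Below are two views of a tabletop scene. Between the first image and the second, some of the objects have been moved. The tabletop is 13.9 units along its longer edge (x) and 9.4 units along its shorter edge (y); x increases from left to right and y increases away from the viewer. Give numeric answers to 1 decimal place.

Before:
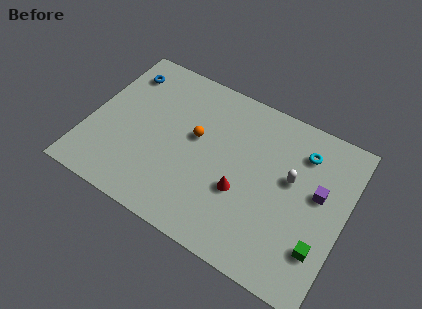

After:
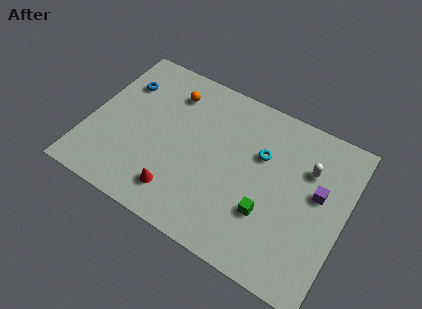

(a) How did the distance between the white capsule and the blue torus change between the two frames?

+0.5

They were about 9.8 units apart before and 10.3 after — 0.5 units further apart.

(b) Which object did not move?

the purple cube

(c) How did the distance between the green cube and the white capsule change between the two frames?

+0.3

The distance was about 3.6 in the first image and 3.9 in the second, so they moved 0.3 units further apart.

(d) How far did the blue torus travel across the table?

0.7

The blue torus was near (1.3, 7.5) before and (1.4, 6.8) after, so it travelled √(0.1² + 0.7²) ≈ 0.7 units.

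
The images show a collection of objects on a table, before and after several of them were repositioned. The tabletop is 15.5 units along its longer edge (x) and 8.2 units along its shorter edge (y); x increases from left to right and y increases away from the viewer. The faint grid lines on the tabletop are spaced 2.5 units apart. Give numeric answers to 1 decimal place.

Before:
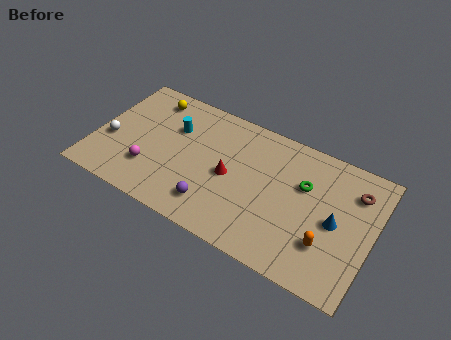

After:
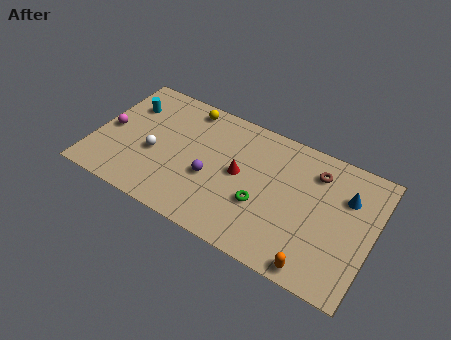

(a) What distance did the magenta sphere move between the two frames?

3.0

The magenta sphere was near (3.3, 2.3) before and (0.8, 3.9) after, so it travelled √(2.5² + 1.6²) ≈ 3.0 units.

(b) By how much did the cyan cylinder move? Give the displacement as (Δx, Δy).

(-2.7, 0.4)

The cyan cylinder was at about (4.2, 5.5) and moved to about (1.5, 5.9).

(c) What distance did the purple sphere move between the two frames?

1.6

From (7.0, 1.7) to (6.6, 3.3), the purple sphere covered √(0.4² + 1.6²) ≈ 1.6 units.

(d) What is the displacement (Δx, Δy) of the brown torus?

(-2.2, 0.2)

From the two frames, the brown torus sits at roughly (14.3, 6.2) before and (12.1, 6.4) after.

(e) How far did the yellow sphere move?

2.1

The yellow sphere moved from about (2.6, 6.9) to (4.7, 7.2), a distance of √(2.1² + 0.3²) ≈ 2.1.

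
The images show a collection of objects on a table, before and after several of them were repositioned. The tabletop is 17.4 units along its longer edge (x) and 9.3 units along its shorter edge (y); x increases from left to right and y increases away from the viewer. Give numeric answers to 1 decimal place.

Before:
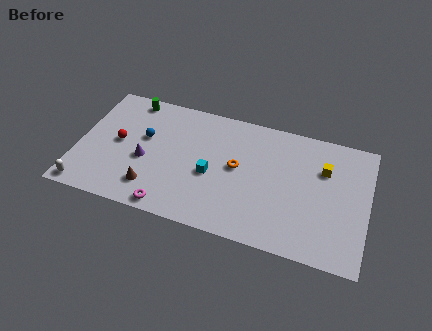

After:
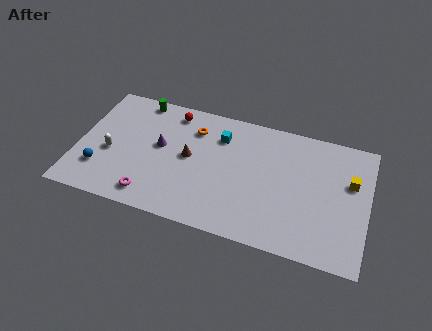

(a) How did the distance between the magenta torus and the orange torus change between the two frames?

+0.6

Before: roughly 5.5 units apart; after: 6.1. That's 0.6 units further apart.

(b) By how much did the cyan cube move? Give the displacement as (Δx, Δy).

(0.3, 3.0)

The cyan cube started near (8.1, 4.0) and ended near (8.4, 7.0).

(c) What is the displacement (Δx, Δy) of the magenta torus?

(-1.2, 0.5)

From the two frames, the magenta torus sits at roughly (5.9, 0.9) before and (4.7, 1.4) after.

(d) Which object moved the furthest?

the red sphere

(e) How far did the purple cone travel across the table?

1.5

The purple cone moved from about (4.1, 3.9) to (4.9, 5.2), a distance of √(0.8² + 1.3²) ≈ 1.5.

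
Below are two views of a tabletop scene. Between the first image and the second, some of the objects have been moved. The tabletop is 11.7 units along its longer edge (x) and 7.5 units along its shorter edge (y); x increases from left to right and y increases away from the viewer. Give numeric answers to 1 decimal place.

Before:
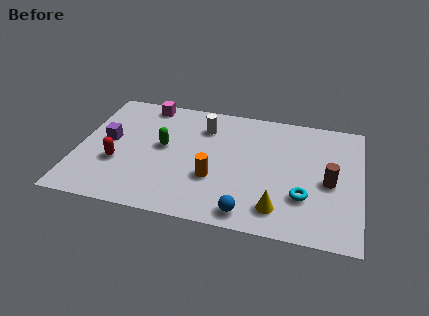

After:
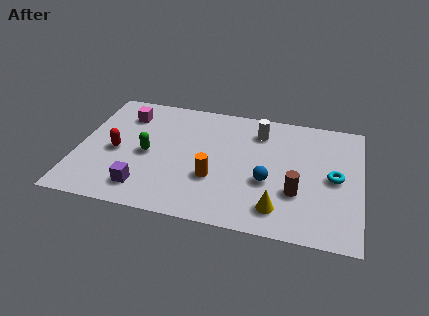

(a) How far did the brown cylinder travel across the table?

1.6

The brown cylinder moved from about (10.4, 3.4) to (9.1, 2.5), a distance of √(1.3² + 0.9²) ≈ 1.6.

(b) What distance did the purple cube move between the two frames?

3.1

From (1.2, 4.0) to (2.9, 1.4), the purple cube covered √(1.7² + 2.6²) ≈ 3.1 units.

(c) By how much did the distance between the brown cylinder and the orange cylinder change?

-1.4

They were about 4.8 units apart before and 3.4 after — 1.4 units closer together.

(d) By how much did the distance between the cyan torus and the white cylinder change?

-1.6

Before: roughly 5.5 units apart; after: 3.9. That's 1.6 units closer together.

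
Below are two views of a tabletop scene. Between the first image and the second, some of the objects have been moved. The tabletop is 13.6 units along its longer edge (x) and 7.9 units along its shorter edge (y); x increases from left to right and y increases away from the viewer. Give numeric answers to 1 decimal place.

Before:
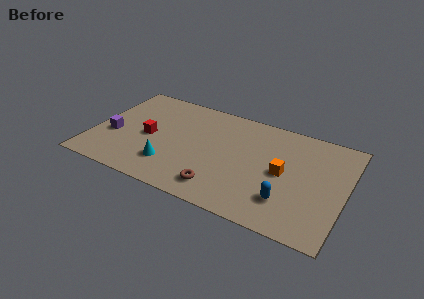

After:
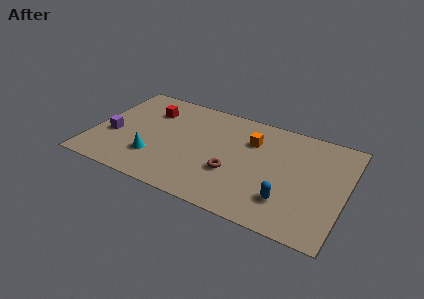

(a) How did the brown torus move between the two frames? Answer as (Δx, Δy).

(0.5, 1.4)

From the two frames, the brown torus sits at roughly (7.2, 1.4) before and (7.7, 2.8) after.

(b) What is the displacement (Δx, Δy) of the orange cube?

(-1.9, 1.7)

From the two frames, the orange cube sits at roughly (10.3, 3.9) before and (8.4, 5.6) after.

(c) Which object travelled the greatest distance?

the orange cube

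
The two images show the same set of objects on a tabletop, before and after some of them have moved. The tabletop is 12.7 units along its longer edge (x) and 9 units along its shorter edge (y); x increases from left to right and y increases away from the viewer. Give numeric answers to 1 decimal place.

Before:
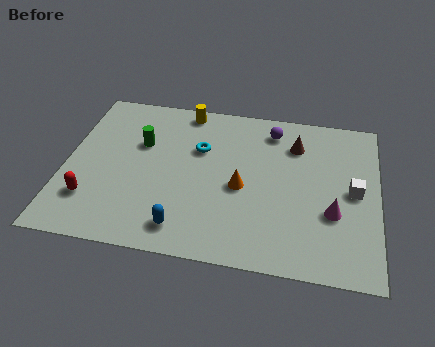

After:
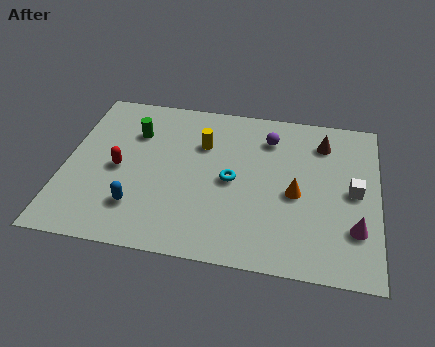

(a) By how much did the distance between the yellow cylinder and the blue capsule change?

-2.0

They were about 6.7 units apart before and 4.7 after — 2.0 units closer together.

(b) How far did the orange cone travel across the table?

2.2

From (7.2, 4.0) to (9.4, 4.0), the orange cone covered √(2.2² + 0.0²) ≈ 2.2 units.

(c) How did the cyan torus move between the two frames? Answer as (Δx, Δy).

(1.4, -1.6)

From the two frames, the cyan torus sits at roughly (5.4, 5.9) before and (6.8, 4.3) after.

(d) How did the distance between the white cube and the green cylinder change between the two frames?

+0.4

Before: roughly 8.8 units apart; after: 9.2. That's 0.4 units further apart.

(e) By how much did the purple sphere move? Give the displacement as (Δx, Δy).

(-0.1, -0.5)

From the two frames, the purple sphere sits at roughly (8.3, 7.5) before and (8.2, 7.0) after.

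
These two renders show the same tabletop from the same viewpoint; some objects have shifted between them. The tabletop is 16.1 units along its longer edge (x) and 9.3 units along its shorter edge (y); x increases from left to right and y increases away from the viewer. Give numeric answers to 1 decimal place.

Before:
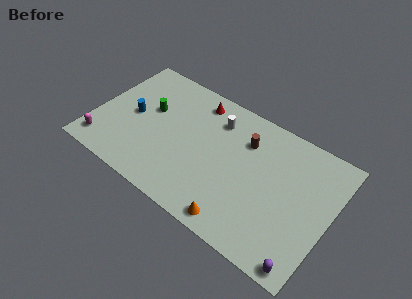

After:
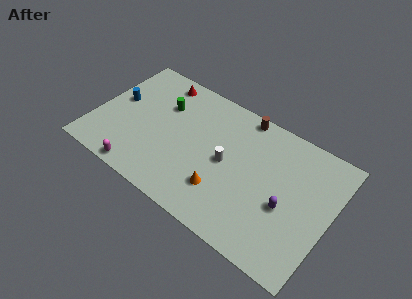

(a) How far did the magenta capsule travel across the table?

2.9

The magenta capsule was near (1.0, 1.5) before and (3.8, 0.8) after, so it travelled √(2.8² + 0.7²) ≈ 2.9 units.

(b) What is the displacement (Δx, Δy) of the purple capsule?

(-1.8, 3.0)

The purple capsule was at about (15.1, 0.8) and moved to about (13.3, 3.8).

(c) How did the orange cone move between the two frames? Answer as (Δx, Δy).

(-1.3, 1.5)

From the two frames, the orange cone sits at roughly (10.5, 1.0) before and (9.2, 2.5) after.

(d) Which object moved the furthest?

the purple capsule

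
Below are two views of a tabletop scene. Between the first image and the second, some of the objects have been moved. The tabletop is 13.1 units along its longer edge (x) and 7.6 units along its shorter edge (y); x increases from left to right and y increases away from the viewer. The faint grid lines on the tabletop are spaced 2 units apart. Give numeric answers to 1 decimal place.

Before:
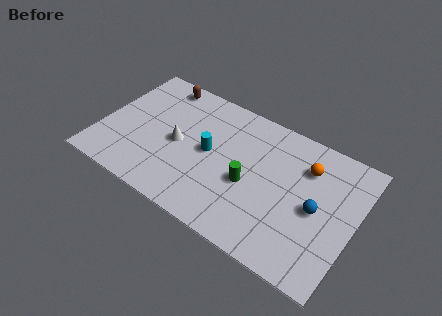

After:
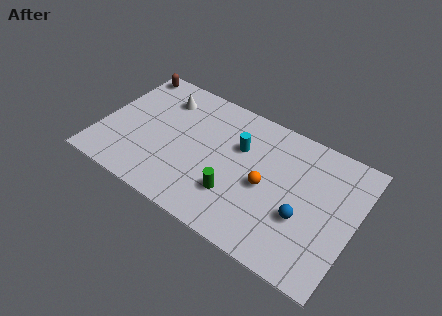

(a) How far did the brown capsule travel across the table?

1.7

The brown capsule moved from about (2.5, 6.7) to (0.8, 6.8), a distance of √(1.7² + 0.1²) ≈ 1.7.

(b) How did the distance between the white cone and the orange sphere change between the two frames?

-0.4

They were about 6.7 units apart before and 6.3 after — 0.4 units closer together.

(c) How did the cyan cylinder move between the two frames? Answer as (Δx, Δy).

(1.4, 1.1)

From the two frames, the cyan cylinder sits at roughly (5.6, 3.9) before and (7.0, 5.0) after.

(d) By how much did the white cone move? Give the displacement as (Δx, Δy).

(-1.2, 2.3)

From the two frames, the white cone sits at roughly (4.0, 3.6) before and (2.8, 5.9) after.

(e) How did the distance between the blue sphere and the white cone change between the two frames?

+1.2

They were about 7.2 units apart before and 8.4 after — 1.2 units further apart.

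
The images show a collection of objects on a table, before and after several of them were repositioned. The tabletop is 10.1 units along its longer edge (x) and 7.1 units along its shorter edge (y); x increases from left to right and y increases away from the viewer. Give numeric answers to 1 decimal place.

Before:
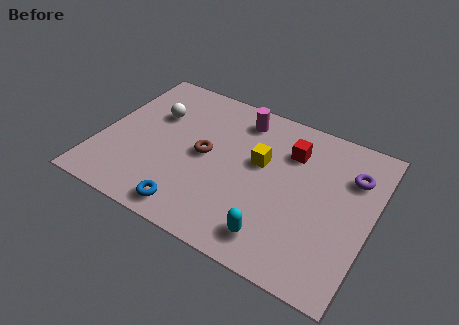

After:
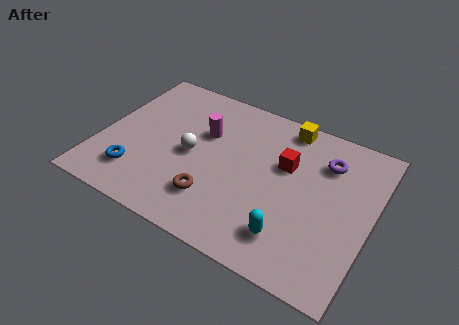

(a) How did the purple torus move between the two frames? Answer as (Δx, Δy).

(-1.0, 0.2)

From the two frames, the purple torus sits at roughly (9.2, 5.1) before and (8.2, 5.3) after.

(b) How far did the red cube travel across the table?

0.7

From (6.9, 5.2) to (6.8, 4.5), the red cube covered √(0.1² + 0.7²) ≈ 0.7 units.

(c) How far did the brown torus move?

1.9

The brown torus was near (3.9, 3.6) before and (4.5, 1.8) after, so it travelled √(0.6² + 1.8²) ≈ 1.9 units.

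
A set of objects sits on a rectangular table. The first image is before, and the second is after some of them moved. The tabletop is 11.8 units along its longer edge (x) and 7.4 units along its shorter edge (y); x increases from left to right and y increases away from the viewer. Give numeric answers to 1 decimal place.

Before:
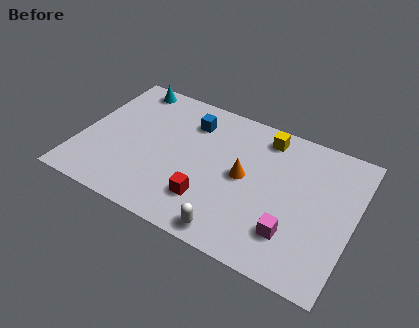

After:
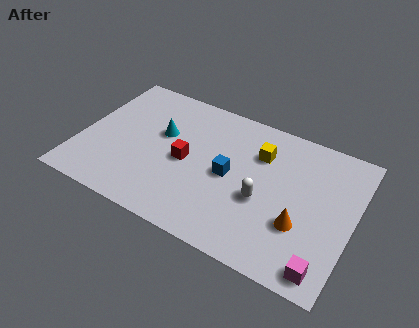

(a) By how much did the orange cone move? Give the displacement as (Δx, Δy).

(2.6, -1.3)

The orange cone started near (7.1, 3.8) and ended near (9.7, 2.5).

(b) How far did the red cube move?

2.0

The red cube moved from about (5.8, 1.9) to (4.6, 3.5), a distance of √(1.2² + 1.6²) ≈ 2.0.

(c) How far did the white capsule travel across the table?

2.4

The white capsule moved from about (7.0, 0.8) to (8.0, 3.0), a distance of √(1.0² + 2.2²) ≈ 2.4.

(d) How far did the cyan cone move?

2.8

From (1.6, 6.6) to (3.4, 4.5), the cyan cone covered √(1.8² + 2.1²) ≈ 2.8 units.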